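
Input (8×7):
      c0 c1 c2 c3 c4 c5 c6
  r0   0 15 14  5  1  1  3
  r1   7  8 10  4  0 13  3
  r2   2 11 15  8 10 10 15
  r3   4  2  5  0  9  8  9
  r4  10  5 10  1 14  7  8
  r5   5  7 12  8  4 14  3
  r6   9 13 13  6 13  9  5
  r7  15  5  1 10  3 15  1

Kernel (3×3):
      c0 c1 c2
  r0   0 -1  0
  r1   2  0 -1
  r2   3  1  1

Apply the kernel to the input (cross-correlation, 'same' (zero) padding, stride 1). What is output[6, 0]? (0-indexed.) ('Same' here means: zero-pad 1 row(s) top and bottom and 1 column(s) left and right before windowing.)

2

The receptive field on the zero-padded input at this output position is [0 5 7 / 0 9 13 / 0 15 5]. Elementwise product with the kernel and sum: 5·-1 + 0·2 + 13·-1 + 0·3 + 15·1 + 5·1.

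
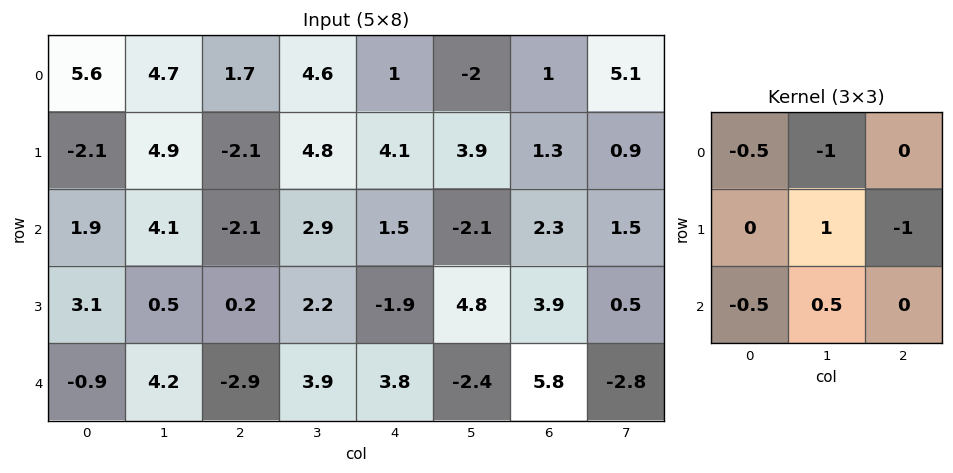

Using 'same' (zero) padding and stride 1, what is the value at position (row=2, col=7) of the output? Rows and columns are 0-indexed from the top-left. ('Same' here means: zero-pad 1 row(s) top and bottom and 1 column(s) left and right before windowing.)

-1.75

The receptive field on the zero-padded input at this output position is [1.3 0.9 0 / 2.3 1.5 0 / 3.9 0.5 0]. Elementwise product with the kernel and sum: 1.3·-0.5 + 0.9·-1 + 1.5·1 + 0·-1 + 3.9·-0.5 + 0.5·0.5.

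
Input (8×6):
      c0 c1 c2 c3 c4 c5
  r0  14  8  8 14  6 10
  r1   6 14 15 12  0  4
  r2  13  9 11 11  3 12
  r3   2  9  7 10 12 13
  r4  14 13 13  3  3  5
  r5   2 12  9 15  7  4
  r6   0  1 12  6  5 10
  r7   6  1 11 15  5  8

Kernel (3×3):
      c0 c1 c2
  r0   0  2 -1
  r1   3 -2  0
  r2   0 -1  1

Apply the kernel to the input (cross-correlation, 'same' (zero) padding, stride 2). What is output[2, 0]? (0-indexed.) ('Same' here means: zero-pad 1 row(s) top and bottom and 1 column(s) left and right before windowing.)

The receptive field on the zero-padded input at this output position is [0 2 9 / 0 14 13 / 0 2 12]. Elementwise product with the kernel and sum: 2·2 + 9·-1 + 0·3 + 14·-2 + 2·-1 + 12·1.

-23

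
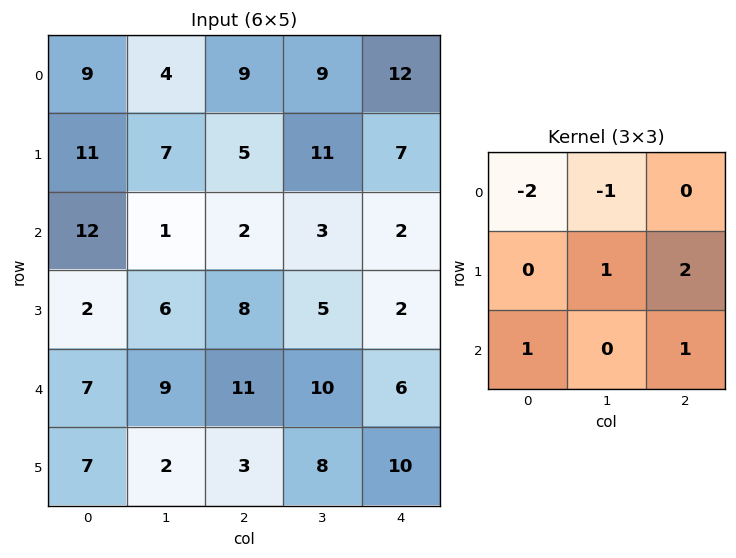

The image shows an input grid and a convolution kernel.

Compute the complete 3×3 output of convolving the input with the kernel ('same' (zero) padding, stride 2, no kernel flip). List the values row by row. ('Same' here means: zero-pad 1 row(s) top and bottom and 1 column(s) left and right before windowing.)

24 45 23
9 0 -22
25 21 2

Output[0,0]: The receptive field on the zero-padded input at this output position is [0 0 0 / 0 9 4 / 0 11 7]. Elementwise product with the kernel and sum: 0·-2 + 0·-1 + 9·1 + 4·2 + 0·1 + 7·1.
Output[0,1]: The receptive field on the zero-padded input at this output position is [0 0 0 / 4 9 9 / 7 5 11]. Elementwise product with the kernel and sum: 0·-2 + 0·-1 + 9·1 + 9·2 + 7·1 + 11·1.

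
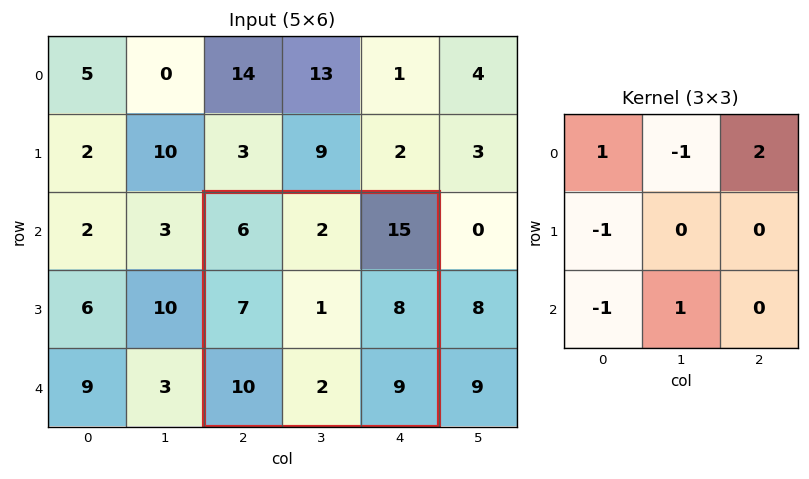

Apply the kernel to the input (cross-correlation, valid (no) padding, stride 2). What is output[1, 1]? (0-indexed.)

19

The receptive field on the input at this output position is [6 2 15 / 7 1 8 / 10 2 9]. Elementwise product with the kernel and sum: 6·1 + 2·-1 + 15·2 + 7·-1 + 10·-1 + 2·1.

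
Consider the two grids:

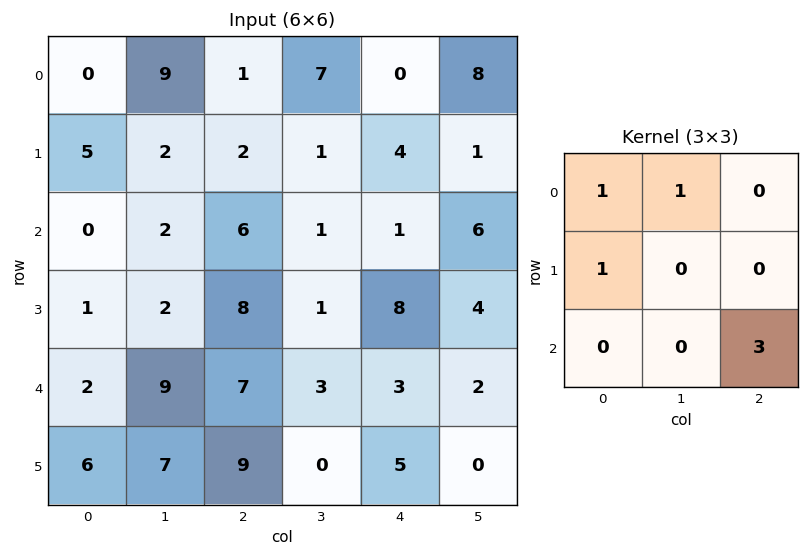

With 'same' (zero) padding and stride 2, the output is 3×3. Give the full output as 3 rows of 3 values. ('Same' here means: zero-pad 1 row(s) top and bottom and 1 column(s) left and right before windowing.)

Output[0,0]: The receptive field on the zero-padded input at this output position is [0 0 0 / 0 0 9 / 0 5 2]. Elementwise product with the kernel and sum: 0·1 + 0·1 + 0·1 + 2·3.
Output[0,1]: The receptive field on the zero-padded input at this output position is [0 0 0 / 9 1 7 / 2 2 1]. Elementwise product with the kernel and sum: 0·1 + 0·1 + 9·1 + 1·3.

6 12 10
11 9 18
22 19 12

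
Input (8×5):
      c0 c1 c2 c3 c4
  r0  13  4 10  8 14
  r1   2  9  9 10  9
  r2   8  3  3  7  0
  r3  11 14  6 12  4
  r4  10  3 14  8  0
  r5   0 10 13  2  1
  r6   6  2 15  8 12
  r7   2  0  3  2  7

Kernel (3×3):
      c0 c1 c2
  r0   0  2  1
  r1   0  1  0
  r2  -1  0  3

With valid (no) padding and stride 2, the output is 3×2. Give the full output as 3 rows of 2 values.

Output[0,0]: The receptive field on the input at this output position is [13 4 10 / 2 9 9 / 8 3 3]. Elementwise product with the kernel and sum: 4·2 + 10·1 + 9·1 + 8·-1 + 3·3.
Output[0,1]: The receptive field on the input at this output position is [10 8 14 / 9 10 9 / 3 7 0]. Elementwise product with the kernel and sum: 8·2 + 14·1 + 10·1 + 3·-1 + 0·3.

28 37
55 12
69 39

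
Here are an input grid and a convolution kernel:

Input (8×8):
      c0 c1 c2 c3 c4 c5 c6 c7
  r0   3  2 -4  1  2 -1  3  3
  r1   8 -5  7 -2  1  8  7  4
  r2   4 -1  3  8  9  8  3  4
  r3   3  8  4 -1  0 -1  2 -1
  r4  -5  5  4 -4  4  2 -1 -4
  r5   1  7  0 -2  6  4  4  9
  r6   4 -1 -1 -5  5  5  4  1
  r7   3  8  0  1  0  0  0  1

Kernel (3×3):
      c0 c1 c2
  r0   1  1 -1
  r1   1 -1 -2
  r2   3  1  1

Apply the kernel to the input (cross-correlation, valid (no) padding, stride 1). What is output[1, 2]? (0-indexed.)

-8

The receptive field on the input at this output position is [7 -2 1 / 3 8 9 / 4 -1 0]. Elementwise product with the kernel and sum: 7·1 + -2·1 + 1·-1 + 3·1 + 8·-1 + 9·-2 + 4·3 + -1·1 + 0·1.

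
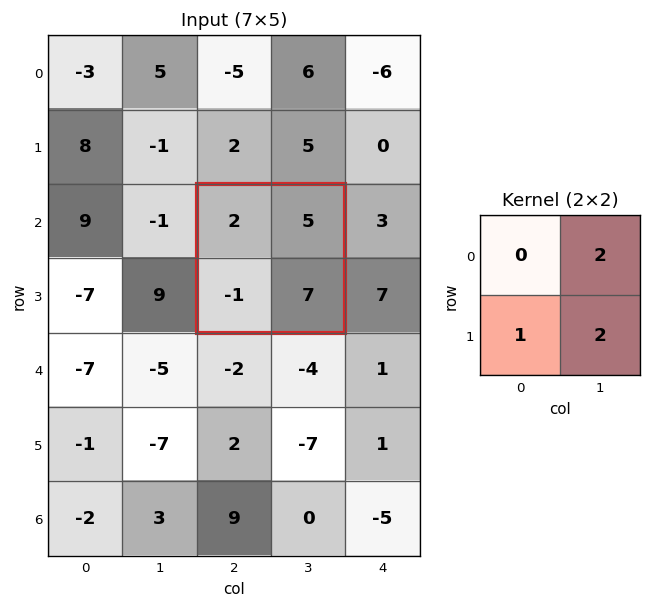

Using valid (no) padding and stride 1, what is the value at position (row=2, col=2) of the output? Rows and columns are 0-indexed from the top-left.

The receptive field on the input at this output position is [2 5 / -1 7]. Elementwise product with the kernel and sum: 5·2 + -1·1 + 7·2.

23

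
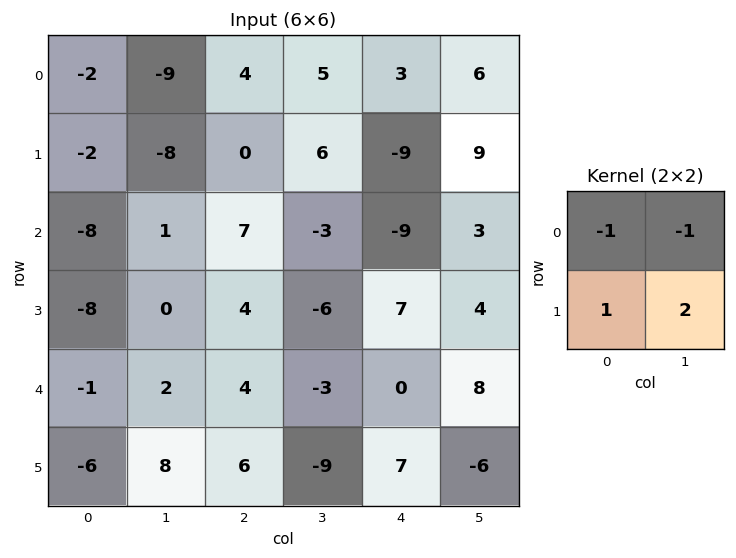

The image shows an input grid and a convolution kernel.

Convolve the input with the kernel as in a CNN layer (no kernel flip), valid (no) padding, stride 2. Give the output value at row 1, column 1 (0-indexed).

The receptive field on the input at this output position is [7 -3 / 4 -6]. Elementwise product with the kernel and sum: 7·-1 + -3·-1 + 4·1 + -6·2.

-12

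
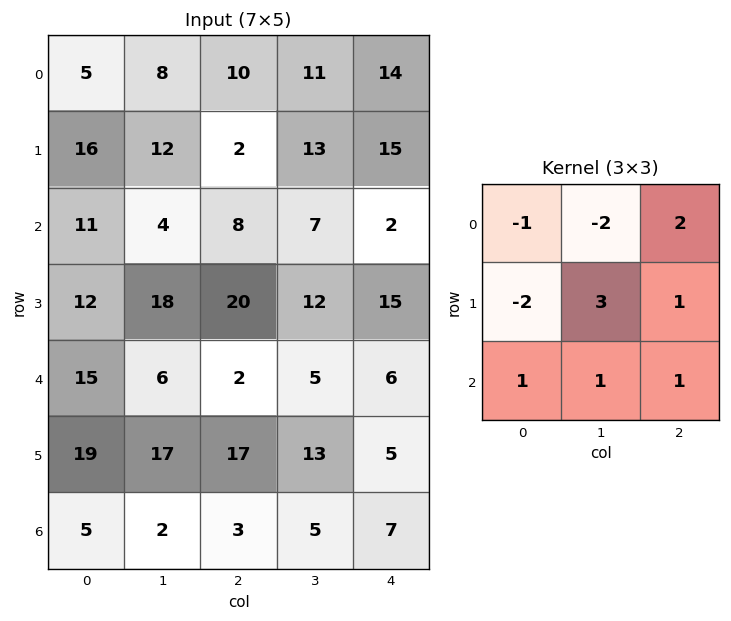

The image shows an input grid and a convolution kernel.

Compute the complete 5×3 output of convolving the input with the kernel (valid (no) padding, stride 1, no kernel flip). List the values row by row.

28 8 63
12 83 56
70 43 6
35 12 38
17 40 25

Output[0,0]: The receptive field on the input at this output position is [5 8 10 / 16 12 2 / 11 4 8]. Elementwise product with the kernel and sum: 5·-1 + 8·-2 + 10·2 + 16·-2 + 12·3 + 2·1 + 11·1 + 4·1 + 8·1.
Output[0,1]: The receptive field on the input at this output position is [8 10 11 / 12 2 13 / 4 8 7]. Elementwise product with the kernel and sum: 8·-1 + 10·-2 + 11·2 + 12·-2 + 2·3 + 13·1 + 4·1 + 8·1 + 7·1.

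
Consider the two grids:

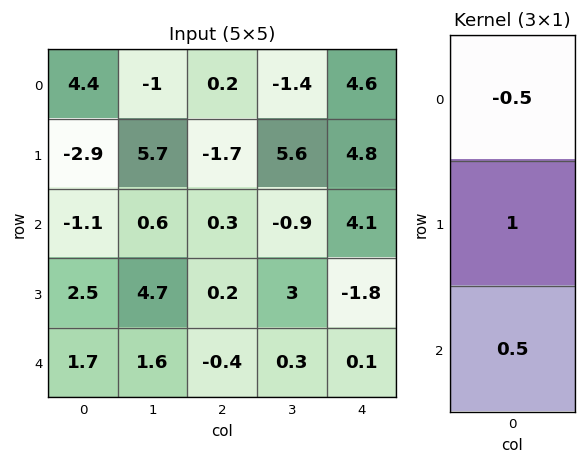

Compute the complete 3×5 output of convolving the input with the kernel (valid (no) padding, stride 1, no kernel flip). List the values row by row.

-5.65 6.5 -1.65 5.85 4.55
1.6 0.1 1.25 -2.2 0.8
3.9 5.2 -0.15 3.6 -3.8

Output[0,0]: The receptive field on the input at this output position is [4.4 / -2.9 / -1.1]. Elementwise product with the kernel and sum: 4.4·-0.5 + -2.9·1 + -1.1·0.5.
Output[0,1]: The receptive field on the input at this output position is [-1 / 5.7 / 0.6]. Elementwise product with the kernel and sum: -1·-0.5 + 5.7·1 + 0.6·0.5.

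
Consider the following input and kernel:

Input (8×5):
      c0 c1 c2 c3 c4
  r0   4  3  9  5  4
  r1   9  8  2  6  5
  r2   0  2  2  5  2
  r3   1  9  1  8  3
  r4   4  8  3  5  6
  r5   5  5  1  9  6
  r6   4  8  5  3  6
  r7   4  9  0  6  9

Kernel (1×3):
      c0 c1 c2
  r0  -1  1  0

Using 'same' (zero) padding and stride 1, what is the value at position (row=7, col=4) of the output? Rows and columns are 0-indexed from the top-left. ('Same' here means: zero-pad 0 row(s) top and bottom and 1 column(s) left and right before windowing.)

The receptive field on the zero-padded input at this output position is [6 9 0]. Elementwise product with the kernel and sum: 6·-1 + 9·1.

3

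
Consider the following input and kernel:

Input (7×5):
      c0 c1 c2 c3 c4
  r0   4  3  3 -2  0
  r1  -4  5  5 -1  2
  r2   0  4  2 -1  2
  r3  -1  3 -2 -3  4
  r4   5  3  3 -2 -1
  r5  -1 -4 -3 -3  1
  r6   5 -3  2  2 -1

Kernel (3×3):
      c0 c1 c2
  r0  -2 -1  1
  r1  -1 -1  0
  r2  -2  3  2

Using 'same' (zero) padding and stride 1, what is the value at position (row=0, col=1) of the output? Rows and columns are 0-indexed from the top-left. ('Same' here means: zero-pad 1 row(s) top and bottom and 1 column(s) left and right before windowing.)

26

The receptive field on the zero-padded input at this output position is [0 0 0 / 4 3 3 / -4 5 5]. Elementwise product with the kernel and sum: 0·-2 + 0·-1 + 0·1 + 4·-1 + 3·-1 + -4·-2 + 5·3 + 5·2.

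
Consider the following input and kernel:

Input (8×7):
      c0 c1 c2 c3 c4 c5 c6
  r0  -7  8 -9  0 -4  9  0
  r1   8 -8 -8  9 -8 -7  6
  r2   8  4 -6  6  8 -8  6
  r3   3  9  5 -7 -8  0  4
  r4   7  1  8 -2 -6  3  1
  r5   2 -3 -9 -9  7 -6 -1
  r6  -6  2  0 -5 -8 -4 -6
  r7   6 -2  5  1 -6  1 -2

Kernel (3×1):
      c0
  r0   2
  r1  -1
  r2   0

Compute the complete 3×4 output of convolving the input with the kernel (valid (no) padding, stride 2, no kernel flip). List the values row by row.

-22 -10 0 -6
13 -17 24 8
12 25 -19 3

Output[0,0]: The receptive field on the input at this output position is [-7 / 8 / 8]. Elementwise product with the kernel and sum: -7·2 + 8·-1.
Output[0,1]: The receptive field on the input at this output position is [-9 / -8 / -6]. Elementwise product with the kernel and sum: -9·2 + -8·-1.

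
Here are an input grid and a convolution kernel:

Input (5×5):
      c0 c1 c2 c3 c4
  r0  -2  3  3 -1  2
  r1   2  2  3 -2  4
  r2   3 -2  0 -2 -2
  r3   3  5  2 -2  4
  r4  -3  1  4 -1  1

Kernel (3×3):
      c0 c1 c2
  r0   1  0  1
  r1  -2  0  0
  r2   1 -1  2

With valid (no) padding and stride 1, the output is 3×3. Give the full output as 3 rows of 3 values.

2 -8 -3
1 3 19
1 -19 1

Output[0,0]: The receptive field on the input at this output position is [-2 3 3 / 2 2 3 / 3 -2 0]. Elementwise product with the kernel and sum: -2·1 + 3·1 + 2·-2 + 3·1 + -2·-1 + 0·2.
Output[0,1]: The receptive field on the input at this output position is [3 3 -1 / 2 3 -2 / -2 0 -2]. Elementwise product with the kernel and sum: 3·1 + -1·1 + 2·-2 + -2·1 + 0·-1 + -2·2.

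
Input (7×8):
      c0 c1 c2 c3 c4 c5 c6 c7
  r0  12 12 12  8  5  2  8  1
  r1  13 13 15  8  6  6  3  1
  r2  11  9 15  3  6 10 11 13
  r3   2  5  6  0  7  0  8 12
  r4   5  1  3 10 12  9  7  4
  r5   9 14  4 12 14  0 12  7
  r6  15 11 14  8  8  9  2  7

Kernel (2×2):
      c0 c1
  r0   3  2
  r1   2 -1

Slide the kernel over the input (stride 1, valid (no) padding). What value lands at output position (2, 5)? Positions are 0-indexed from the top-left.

44

The receptive field on the input at this output position is [10 11 / 0 8]. Elementwise product with the kernel and sum: 10·3 + 11·2 + 0·2 + 8·-1.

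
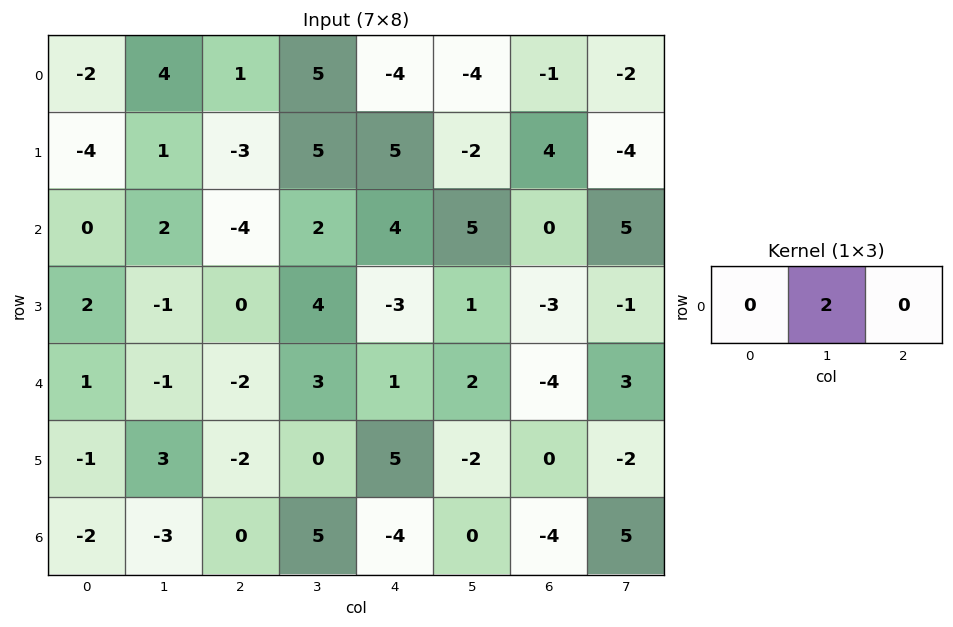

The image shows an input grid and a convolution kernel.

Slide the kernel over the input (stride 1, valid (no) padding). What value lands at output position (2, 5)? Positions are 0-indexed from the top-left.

0

The receptive field on the input at this output position is [5 0 5]. Elementwise product with the kernel and sum: 0·2.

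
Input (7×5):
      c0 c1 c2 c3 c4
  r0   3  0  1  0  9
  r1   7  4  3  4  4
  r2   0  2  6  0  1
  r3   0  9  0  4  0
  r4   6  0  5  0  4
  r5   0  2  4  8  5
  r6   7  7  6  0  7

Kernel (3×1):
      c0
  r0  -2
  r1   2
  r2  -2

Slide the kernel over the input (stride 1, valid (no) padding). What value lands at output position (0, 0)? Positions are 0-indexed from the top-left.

8

The receptive field on the input at this output position is [3 / 7 / 0]. Elementwise product with the kernel and sum: 3·-2 + 7·2 + 0·-2.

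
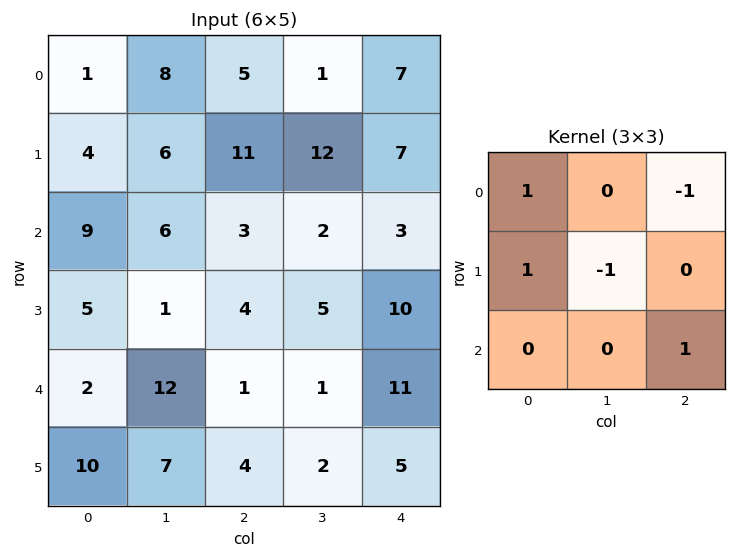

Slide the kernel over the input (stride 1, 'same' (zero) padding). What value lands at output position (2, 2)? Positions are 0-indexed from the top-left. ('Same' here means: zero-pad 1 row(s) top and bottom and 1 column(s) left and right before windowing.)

The receptive field on the zero-padded input at this output position is [6 11 12 / 6 3 2 / 1 4 5]. Elementwise product with the kernel and sum: 6·1 + 12·-1 + 6·1 + 3·-1 + 5·1.

2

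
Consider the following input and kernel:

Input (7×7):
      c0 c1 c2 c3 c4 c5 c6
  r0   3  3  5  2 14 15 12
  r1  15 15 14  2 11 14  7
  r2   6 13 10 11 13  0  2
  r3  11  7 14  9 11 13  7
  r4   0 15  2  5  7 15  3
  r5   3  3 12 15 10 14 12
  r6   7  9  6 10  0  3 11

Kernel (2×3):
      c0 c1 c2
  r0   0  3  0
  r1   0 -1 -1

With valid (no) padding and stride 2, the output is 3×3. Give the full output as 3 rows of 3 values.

Output[0,0]: The receptive field on the input at this output position is [3 3 5 / 15 15 14]. Elementwise product with the kernel and sum: 3·3 + 15·-1 + 14·-1.
Output[0,1]: The receptive field on the input at this output position is [5 2 14 / 14 2 11]. Elementwise product with the kernel and sum: 2·3 + 2·-1 + 11·-1.

-20 -7 24
18 13 -20
30 -10 19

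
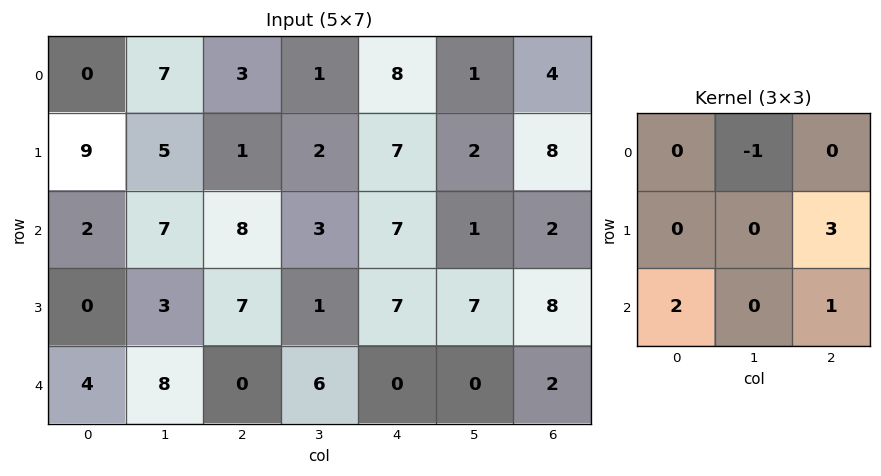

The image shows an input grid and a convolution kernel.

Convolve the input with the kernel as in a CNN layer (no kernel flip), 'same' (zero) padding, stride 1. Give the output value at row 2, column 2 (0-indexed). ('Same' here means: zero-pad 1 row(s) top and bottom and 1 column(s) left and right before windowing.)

The receptive field on the zero-padded input at this output position is [5 1 2 / 7 8 3 / 3 7 1]. Elementwise product with the kernel and sum: 1·-1 + 3·3 + 3·2 + 1·1.

15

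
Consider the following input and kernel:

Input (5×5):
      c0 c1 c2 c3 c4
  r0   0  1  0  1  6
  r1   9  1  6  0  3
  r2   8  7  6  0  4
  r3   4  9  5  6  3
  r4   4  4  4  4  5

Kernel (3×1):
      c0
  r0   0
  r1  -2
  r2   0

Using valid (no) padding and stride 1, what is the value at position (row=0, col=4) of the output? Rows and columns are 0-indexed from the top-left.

The receptive field on the input at this output position is [6 / 3 / 4]. Elementwise product with the kernel and sum: 3·-2.

-6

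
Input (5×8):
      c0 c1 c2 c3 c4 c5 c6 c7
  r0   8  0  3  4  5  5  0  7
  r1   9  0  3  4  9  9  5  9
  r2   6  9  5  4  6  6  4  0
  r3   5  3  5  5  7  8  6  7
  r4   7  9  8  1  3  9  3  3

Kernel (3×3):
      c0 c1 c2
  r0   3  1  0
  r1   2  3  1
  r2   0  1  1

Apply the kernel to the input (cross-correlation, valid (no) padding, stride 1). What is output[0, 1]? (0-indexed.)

The receptive field on the input at this output position is [0 3 4 / 0 3 4 / 9 5 4]. Elementwise product with the kernel and sum: 0·3 + 3·1 + 0·2 + 3·3 + 4·1 + 5·1 + 4·1.

25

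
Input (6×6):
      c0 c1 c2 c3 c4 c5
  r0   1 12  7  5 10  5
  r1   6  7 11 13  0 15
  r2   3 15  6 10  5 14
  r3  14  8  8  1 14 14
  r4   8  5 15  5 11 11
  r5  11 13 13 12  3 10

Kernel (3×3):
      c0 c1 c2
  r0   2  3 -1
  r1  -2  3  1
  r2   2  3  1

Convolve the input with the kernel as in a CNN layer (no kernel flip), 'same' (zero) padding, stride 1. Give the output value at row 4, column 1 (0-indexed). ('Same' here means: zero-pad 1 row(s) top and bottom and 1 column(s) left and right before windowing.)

The receptive field on the zero-padded input at this output position is [14 8 8 / 8 5 15 / 11 13 13]. Elementwise product with the kernel and sum: 14·2 + 8·3 + 8·-1 + 8·-2 + 5·3 + 15·1 + 11·2 + 13·3 + 13·1.

132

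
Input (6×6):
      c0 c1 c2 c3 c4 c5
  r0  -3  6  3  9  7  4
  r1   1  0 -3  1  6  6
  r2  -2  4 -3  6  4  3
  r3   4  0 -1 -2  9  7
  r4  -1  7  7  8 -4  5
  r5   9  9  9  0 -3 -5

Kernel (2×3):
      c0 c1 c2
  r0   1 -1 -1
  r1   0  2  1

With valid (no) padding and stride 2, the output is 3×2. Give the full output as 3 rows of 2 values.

-15 -5
-4 -8
12 0

Output[0,0]: The receptive field on the input at this output position is [-3 6 3 / 1 0 -3]. Elementwise product with the kernel and sum: -3·1 + 6·-1 + 3·-1 + 0·2 + -3·1.
Output[0,1]: The receptive field on the input at this output position is [3 9 7 / -3 1 6]. Elementwise product with the kernel and sum: 3·1 + 9·-1 + 7·-1 + 1·2 + 6·1.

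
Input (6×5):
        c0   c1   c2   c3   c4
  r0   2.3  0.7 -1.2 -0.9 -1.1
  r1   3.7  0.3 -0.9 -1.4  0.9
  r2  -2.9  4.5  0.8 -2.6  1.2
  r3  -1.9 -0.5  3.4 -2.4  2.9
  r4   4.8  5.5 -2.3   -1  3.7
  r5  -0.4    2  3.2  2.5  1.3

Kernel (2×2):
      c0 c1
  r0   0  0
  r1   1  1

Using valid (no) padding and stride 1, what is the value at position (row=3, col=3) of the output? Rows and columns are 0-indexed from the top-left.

2.7

The receptive field on the input at this output position is [-2.4 2.9 / -1 3.7]. Elementwise product with the kernel and sum: -1·1 + 3.7·1.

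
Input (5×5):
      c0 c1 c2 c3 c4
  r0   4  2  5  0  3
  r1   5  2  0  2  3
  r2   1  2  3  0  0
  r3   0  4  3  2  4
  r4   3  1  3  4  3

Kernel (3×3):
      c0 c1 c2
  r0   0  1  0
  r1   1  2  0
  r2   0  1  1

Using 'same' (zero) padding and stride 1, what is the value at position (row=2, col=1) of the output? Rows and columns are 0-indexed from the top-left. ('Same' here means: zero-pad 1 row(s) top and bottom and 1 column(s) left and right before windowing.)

The receptive field on the zero-padded input at this output position is [5 2 0 / 1 2 3 / 0 4 3]. Elementwise product with the kernel and sum: 2·1 + 1·1 + 2·2 + 4·1 + 3·1.

14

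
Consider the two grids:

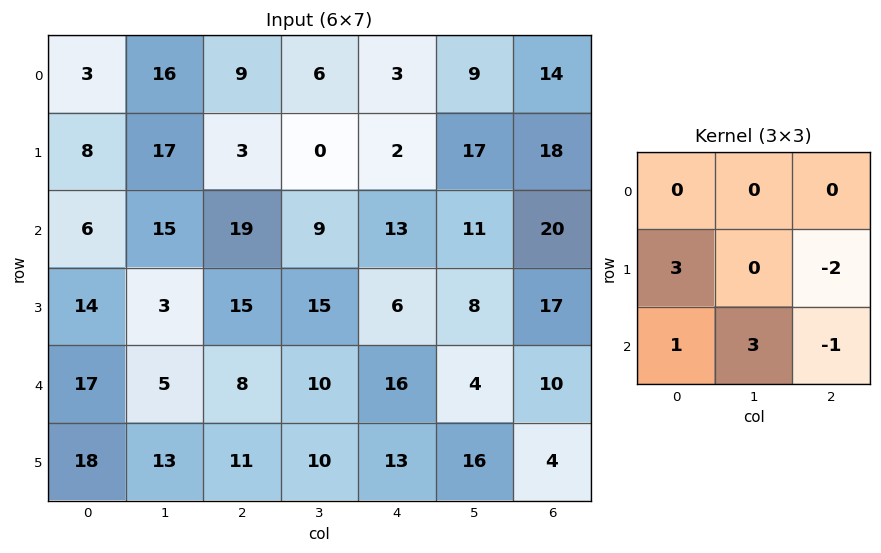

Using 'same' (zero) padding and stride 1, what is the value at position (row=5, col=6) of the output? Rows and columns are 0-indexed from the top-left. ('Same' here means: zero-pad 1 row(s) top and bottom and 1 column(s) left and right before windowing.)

48

The receptive field on the zero-padded input at this output position is [4 10 0 / 16 4 0 / 0 0 0]. Elementwise product with the kernel and sum: 16·3 + 0·-2 + 0·1 + 0·3 + 0·-1.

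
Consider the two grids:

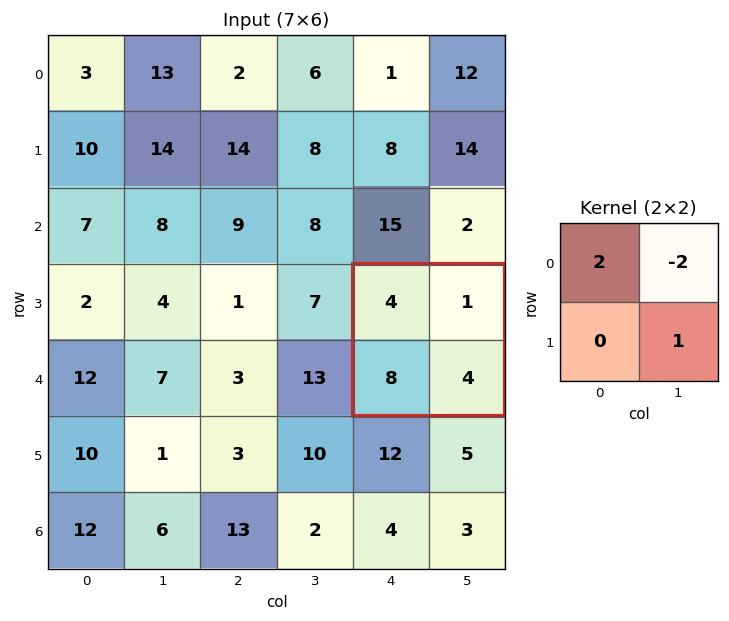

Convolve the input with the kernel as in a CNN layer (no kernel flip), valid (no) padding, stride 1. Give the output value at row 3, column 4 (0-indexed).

10

The receptive field on the input at this output position is [4 1 / 8 4]. Elementwise product with the kernel and sum: 4·2 + 1·-2 + 4·1.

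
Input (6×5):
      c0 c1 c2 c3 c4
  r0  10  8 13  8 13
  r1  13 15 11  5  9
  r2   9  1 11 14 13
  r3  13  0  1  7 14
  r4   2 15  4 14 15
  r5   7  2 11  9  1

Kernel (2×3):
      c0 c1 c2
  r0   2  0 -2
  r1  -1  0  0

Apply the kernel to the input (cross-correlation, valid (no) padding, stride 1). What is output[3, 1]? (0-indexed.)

The receptive field on the input at this output position is [0 1 7 / 15 4 14]. Elementwise product with the kernel and sum: 0·2 + 7·-2 + 15·-1.

-29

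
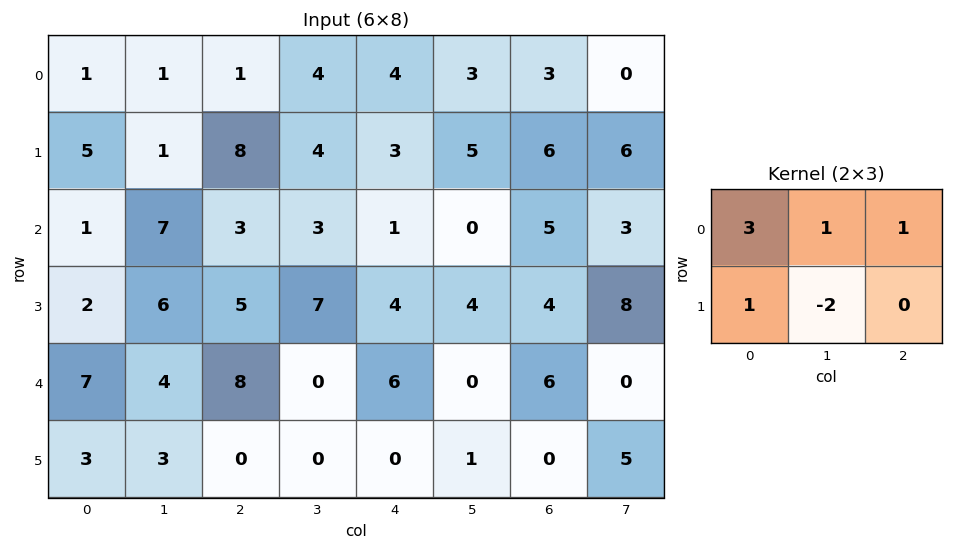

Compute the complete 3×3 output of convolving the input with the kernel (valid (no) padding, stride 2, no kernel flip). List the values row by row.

Output[0,0]: The receptive field on the input at this output position is [1 1 1 / 5 1 8]. Elementwise product with the kernel and sum: 1·3 + 1·1 + 1·1 + 5·1 + 1·-2.
Output[0,1]: The receptive field on the input at this output position is [1 4 4 / 8 4 3]. Elementwise product with the kernel and sum: 1·3 + 4·1 + 4·1 + 8·1 + 4·-2.

8 11 11
3 4 4
30 30 22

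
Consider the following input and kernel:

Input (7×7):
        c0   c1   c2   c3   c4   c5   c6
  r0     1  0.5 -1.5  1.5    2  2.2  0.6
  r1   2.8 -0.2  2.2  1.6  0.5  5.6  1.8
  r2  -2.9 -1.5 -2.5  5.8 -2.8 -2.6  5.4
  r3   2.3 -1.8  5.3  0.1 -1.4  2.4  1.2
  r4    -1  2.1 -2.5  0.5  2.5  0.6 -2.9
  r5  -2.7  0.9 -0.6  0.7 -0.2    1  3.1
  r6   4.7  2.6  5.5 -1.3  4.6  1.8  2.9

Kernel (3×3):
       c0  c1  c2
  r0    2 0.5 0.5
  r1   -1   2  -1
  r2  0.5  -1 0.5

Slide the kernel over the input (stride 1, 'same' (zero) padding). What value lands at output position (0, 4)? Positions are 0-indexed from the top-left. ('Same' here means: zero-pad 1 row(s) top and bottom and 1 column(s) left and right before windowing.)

3.4

The receptive field on the zero-padded input at this output position is [0 0 0 / 1.5 2 2.2 / 1.6 0.5 5.6]. Elementwise product with the kernel and sum: 0·2 + 0·0.5 + 0·0.5 + 1.5·-1 + 2·2 + 2.2·-1 + 1.6·0.5 + 0.5·-1 + 5.6·0.5.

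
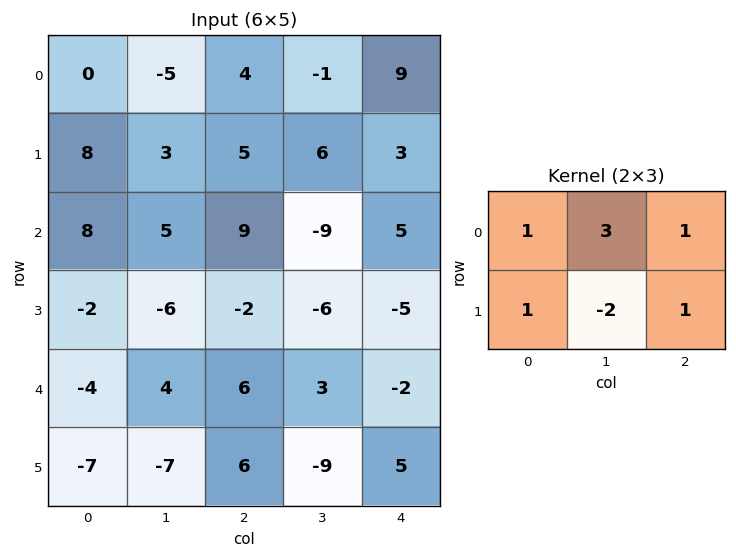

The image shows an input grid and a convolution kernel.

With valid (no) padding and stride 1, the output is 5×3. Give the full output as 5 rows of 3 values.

Output[0,0]: The receptive field on the input at this output position is [0 -5 4 / 8 3 5]. Elementwise product with the kernel and sum: 0·1 + -5·3 + 4·1 + 8·1 + 3·-2 + 5·1.
Output[0,1]: The receptive field on the input at this output position is [-5 4 -1 / 3 5 6]. Elementwise product with the kernel and sum: -5·1 + 4·3 + -1·1 + 3·1 + 5·-2 + 6·1.

-4 5 6
29 2 58
40 15 -8
-28 -23 -27
27 -3 42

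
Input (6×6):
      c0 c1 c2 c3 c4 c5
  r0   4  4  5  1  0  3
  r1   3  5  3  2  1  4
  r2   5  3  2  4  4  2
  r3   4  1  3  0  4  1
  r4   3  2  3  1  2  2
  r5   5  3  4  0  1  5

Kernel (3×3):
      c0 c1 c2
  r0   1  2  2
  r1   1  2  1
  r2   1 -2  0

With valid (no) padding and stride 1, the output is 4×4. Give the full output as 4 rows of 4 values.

37 28 9 11
34 21 26 18
23 18 26 22
21 11 22 15

Output[0,0]: The receptive field on the input at this output position is [4 4 5 / 3 5 3 / 5 3 2]. Elementwise product with the kernel and sum: 4·1 + 4·2 + 5·2 + 3·1 + 5·2 + 3·1 + 5·1 + 3·-2.
Output[0,1]: The receptive field on the input at this output position is [4 5 1 / 5 3 2 / 3 2 4]. Elementwise product with the kernel and sum: 4·1 + 5·2 + 1·2 + 5·1 + 3·2 + 2·1 + 3·1 + 2·-2.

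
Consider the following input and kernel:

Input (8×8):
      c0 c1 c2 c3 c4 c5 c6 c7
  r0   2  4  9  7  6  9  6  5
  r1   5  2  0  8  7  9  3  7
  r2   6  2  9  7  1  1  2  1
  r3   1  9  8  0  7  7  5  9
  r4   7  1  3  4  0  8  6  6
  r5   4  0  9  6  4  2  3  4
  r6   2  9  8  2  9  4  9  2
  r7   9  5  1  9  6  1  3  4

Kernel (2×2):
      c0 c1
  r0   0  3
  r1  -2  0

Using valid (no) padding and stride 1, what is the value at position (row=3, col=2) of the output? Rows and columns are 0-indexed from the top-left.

The receptive field on the input at this output position is [8 0 / 3 4]. Elementwise product with the kernel and sum: 0·3 + 3·-2.

-6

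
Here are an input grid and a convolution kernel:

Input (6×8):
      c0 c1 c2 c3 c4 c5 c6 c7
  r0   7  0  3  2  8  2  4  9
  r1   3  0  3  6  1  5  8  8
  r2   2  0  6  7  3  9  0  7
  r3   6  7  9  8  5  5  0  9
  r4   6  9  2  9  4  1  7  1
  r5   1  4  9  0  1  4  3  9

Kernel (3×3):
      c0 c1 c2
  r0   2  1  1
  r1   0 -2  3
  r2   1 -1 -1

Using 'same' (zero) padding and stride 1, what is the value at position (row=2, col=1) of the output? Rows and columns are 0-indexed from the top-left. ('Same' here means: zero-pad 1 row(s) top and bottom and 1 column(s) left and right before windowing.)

17

The receptive field on the zero-padded input at this output position is [3 0 3 / 2 0 6 / 6 7 9]. Elementwise product with the kernel and sum: 3·2 + 0·1 + 3·1 + 0·-2 + 6·3 + 6·1 + 7·-1 + 9·-1.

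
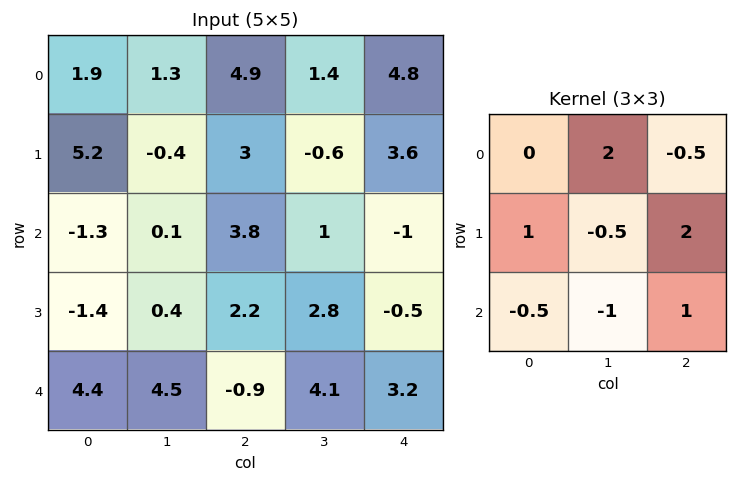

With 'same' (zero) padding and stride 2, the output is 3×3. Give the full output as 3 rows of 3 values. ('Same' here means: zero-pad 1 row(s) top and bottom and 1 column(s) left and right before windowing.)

-3.95 -1.75 -4.3
13.25 6.9 7.8
3.8 16.15 1.5

Output[0,0]: The receptive field on the zero-padded input at this output position is [0 0 0 / 0 1.9 1.3 / 0 5.2 -0.4]. Elementwise product with the kernel and sum: 0·2 + 0·-0.5 + 0·1 + 1.9·-0.5 + 1.3·2 + 0·-0.5 + 5.2·-1 + -0.4·1.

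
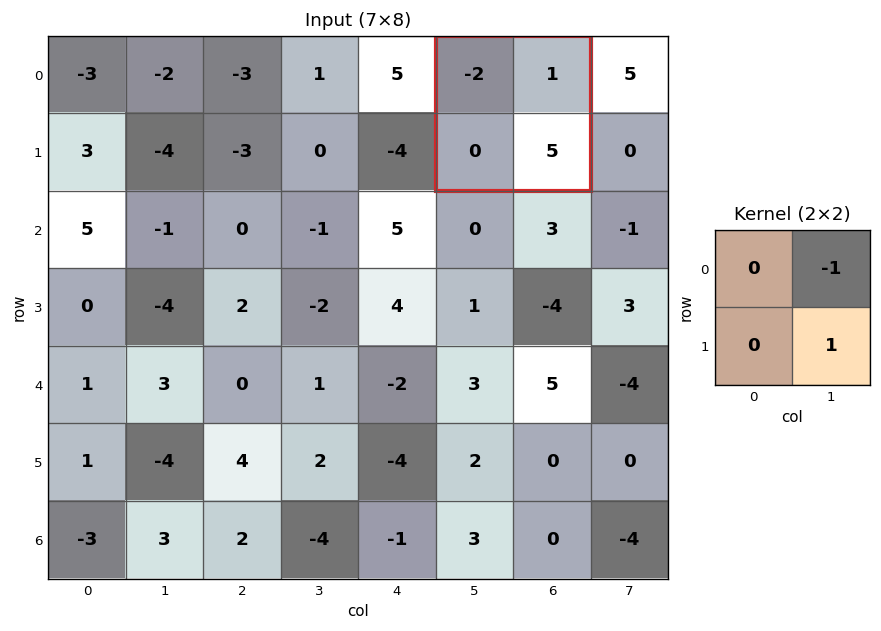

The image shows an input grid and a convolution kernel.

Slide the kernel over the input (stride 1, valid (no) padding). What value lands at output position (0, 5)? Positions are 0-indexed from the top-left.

The receptive field on the input at this output position is [-2 1 / 0 5]. Elementwise product with the kernel and sum: 1·-1 + 5·1.

4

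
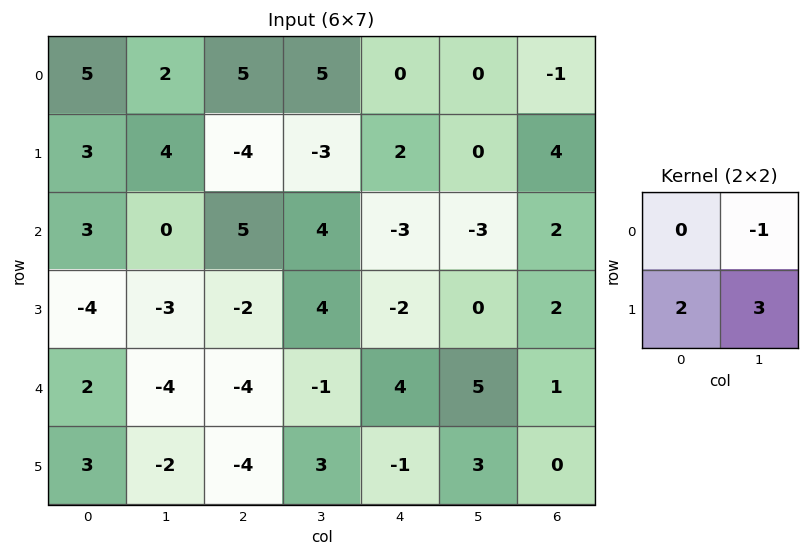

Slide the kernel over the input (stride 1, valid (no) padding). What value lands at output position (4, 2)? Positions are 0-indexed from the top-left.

The receptive field on the input at this output position is [-4 -1 / -4 3]. Elementwise product with the kernel and sum: -1·-1 + -4·2 + 3·3.

2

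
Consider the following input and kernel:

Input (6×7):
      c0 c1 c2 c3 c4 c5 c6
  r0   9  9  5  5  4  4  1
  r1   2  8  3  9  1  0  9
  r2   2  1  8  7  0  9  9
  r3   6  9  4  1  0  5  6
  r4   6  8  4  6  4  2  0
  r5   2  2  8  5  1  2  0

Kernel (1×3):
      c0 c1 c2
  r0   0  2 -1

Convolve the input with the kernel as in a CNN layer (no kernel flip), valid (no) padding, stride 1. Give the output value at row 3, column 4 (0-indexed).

4

The receptive field on the input at this output position is [0 5 6]. Elementwise product with the kernel and sum: 5·2 + 6·-1.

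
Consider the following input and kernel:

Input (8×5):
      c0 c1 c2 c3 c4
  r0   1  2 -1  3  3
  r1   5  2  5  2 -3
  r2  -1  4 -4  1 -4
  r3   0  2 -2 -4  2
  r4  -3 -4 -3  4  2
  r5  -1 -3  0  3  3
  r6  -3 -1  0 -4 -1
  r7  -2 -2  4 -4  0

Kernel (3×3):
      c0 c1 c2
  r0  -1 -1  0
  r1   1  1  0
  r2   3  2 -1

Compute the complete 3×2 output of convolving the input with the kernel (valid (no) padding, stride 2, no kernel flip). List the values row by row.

Output[0,0]: The receptive field on the input at this output position is [1 2 -1 / 5 2 5 / -1 4 -4]. Elementwise product with the kernel and sum: 1·-1 + 2·-1 + 5·1 + 2·1 + -1·3 + 4·2 + -4·-1.

13 -1
-15 -6
-8 -5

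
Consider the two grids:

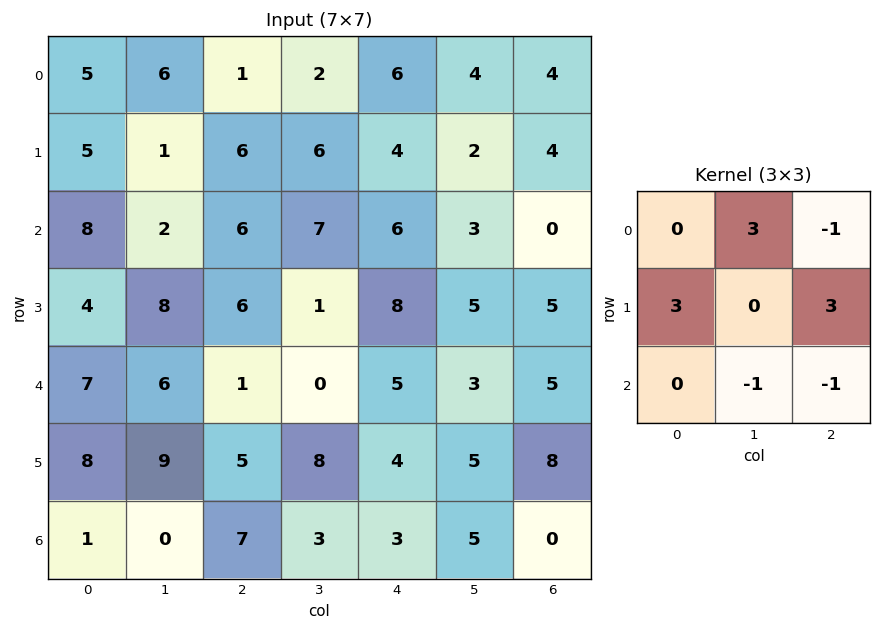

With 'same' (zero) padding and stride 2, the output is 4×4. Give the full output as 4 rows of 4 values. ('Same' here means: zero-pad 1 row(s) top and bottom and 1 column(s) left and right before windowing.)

12 12 12 8
8 32 27 16
5 22 19 16
15 16 31 39

Output[0,0]: The receptive field on the zero-padded input at this output position is [0 0 0 / 0 5 6 / 0 5 1]. Elementwise product with the kernel and sum: 0·3 + 0·-1 + 0·3 + 6·3 + 5·-1 + 1·-1.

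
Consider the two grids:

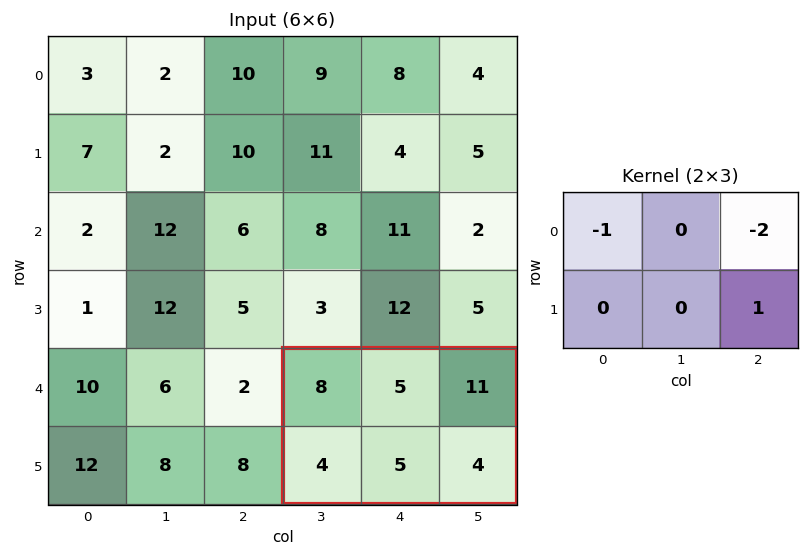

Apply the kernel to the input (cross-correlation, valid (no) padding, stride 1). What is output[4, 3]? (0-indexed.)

The receptive field on the input at this output position is [8 5 11 / 4 5 4]. Elementwise product with the kernel and sum: 8·-1 + 11·-2 + 4·1.

-26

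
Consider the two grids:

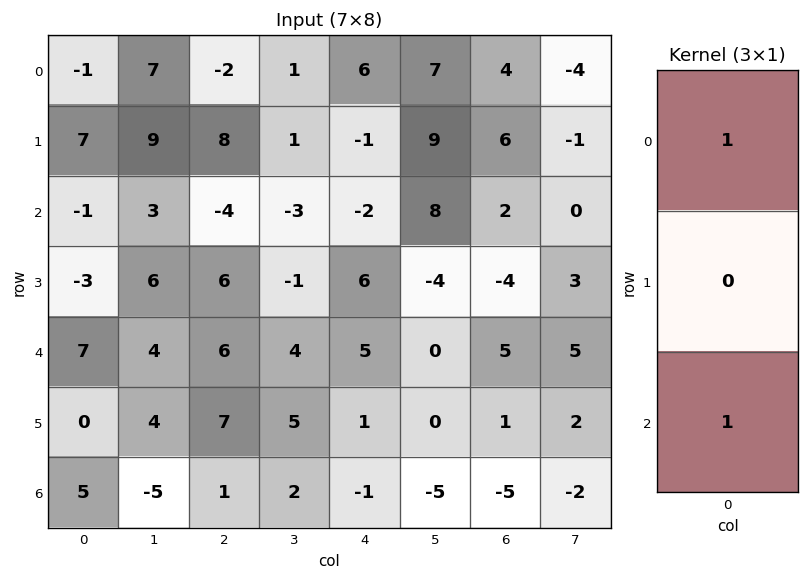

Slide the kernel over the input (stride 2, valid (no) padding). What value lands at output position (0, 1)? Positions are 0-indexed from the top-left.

The receptive field on the input at this output position is [-2 / 8 / -4]. Elementwise product with the kernel and sum: -2·1 + -4·1.

-6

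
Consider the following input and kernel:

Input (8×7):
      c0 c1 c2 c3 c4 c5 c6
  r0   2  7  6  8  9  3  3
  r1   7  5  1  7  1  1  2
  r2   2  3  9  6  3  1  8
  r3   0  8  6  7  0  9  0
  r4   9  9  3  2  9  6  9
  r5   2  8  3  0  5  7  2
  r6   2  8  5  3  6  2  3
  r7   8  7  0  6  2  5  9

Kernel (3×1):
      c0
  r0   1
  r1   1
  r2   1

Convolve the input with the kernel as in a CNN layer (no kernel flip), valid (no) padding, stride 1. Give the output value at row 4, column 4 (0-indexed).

The receptive field on the input at this output position is [9 / 5 / 6]. Elementwise product with the kernel and sum: 9·1 + 5·1 + 6·1.

20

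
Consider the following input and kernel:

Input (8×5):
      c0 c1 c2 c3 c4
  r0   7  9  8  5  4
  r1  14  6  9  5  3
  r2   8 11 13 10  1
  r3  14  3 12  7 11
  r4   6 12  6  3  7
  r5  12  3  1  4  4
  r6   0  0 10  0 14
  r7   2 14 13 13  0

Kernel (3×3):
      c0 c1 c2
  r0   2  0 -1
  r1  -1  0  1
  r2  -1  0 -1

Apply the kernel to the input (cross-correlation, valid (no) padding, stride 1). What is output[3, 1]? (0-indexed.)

-17

The receptive field on the input at this output position is [3 12 7 / 12 6 3 / 3 1 4]. Elementwise product with the kernel and sum: 3·2 + 7·-1 + 12·-1 + 3·1 + 3·-1 + 4·-1.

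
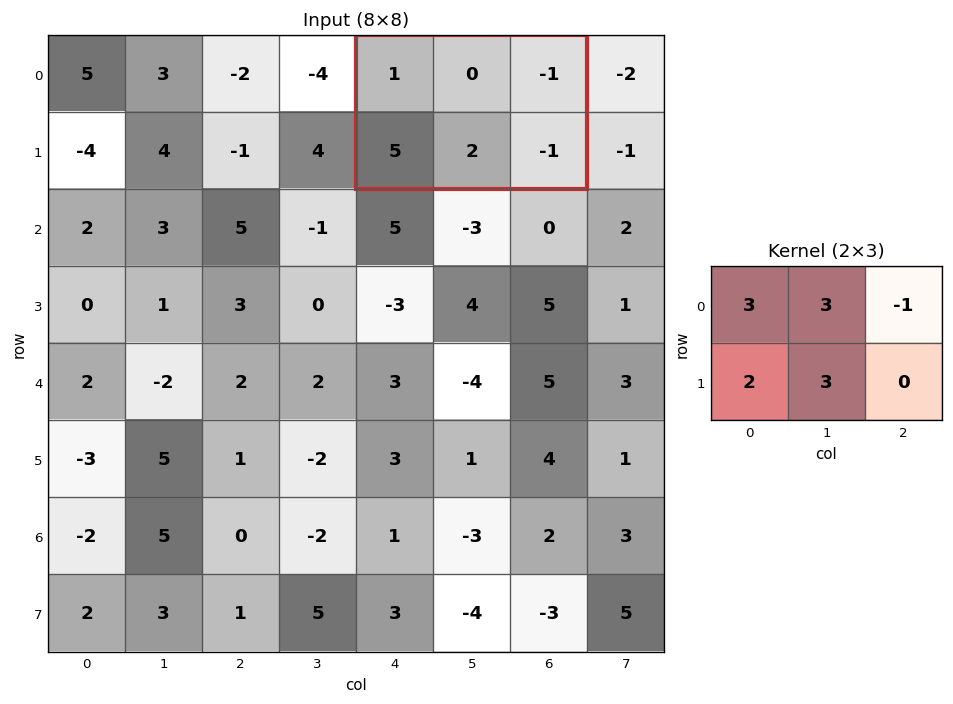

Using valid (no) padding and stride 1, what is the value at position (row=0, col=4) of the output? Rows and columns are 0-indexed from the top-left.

The receptive field on the input at this output position is [1 0 -1 / 5 2 -1]. Elementwise product with the kernel and sum: 1·3 + 0·3 + -1·-1 + 5·2 + 2·3.

20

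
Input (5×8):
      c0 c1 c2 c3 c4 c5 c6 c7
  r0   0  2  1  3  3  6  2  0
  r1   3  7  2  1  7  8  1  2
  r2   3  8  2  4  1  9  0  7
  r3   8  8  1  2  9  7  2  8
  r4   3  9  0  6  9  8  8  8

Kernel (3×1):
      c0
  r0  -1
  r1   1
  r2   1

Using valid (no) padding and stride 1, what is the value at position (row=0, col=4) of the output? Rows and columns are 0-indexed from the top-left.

The receptive field on the input at this output position is [3 / 7 / 1]. Elementwise product with the kernel and sum: 3·-1 + 7·1 + 1·1.

5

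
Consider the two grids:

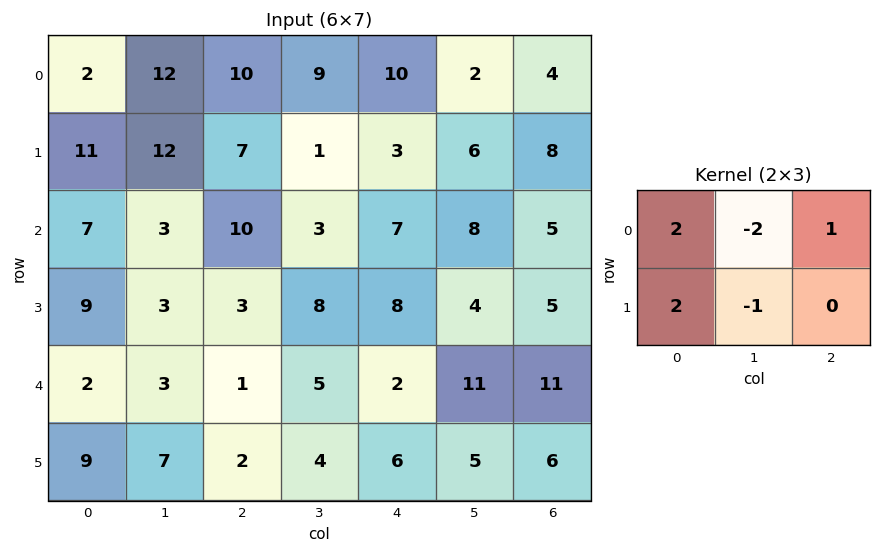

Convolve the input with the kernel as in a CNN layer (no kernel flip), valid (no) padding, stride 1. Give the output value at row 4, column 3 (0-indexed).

The receptive field on the input at this output position is [5 2 11 / 4 6 5]. Elementwise product with the kernel and sum: 5·2 + 2·-2 + 11·1 + 4·2 + 6·-1.

19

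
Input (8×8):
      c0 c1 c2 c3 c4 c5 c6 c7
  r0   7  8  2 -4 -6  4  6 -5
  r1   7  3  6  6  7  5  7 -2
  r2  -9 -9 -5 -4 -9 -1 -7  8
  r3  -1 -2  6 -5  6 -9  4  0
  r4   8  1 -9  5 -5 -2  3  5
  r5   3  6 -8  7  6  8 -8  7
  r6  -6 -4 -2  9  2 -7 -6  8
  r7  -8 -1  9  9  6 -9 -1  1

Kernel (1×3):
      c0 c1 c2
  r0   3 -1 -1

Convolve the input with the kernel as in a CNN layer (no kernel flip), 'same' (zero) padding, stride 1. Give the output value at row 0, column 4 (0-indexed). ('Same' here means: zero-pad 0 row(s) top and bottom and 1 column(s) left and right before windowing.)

The receptive field on the zero-padded input at this output position is [-4 -6 4]. Elementwise product with the kernel and sum: -4·3 + -6·-1 + 4·-1.

-10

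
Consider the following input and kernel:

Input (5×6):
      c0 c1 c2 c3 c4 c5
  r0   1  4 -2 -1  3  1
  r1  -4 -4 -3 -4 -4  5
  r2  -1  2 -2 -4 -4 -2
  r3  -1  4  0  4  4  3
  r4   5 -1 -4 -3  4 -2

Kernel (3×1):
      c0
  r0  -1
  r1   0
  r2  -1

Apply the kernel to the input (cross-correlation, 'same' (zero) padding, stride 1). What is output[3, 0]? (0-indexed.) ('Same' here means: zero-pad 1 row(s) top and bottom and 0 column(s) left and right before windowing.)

-4

The receptive field on the zero-padded input at this output position is [-1 / -1 / 5]. Elementwise product with the kernel and sum: -1·-1 + 5·-1.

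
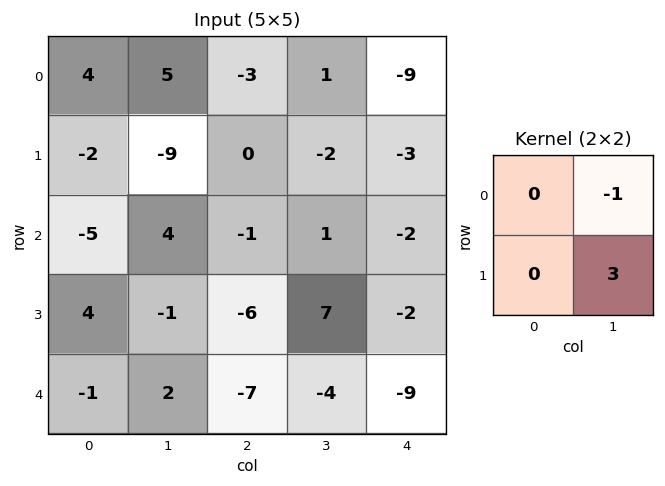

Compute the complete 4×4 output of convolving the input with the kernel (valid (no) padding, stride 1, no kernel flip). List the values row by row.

-32 3 -7 0
21 -3 5 -3
-7 -17 20 -4
7 -15 -19 -25

Output[0,0]: The receptive field on the input at this output position is [4 5 / -2 -9]. Elementwise product with the kernel and sum: 5·-1 + -9·3.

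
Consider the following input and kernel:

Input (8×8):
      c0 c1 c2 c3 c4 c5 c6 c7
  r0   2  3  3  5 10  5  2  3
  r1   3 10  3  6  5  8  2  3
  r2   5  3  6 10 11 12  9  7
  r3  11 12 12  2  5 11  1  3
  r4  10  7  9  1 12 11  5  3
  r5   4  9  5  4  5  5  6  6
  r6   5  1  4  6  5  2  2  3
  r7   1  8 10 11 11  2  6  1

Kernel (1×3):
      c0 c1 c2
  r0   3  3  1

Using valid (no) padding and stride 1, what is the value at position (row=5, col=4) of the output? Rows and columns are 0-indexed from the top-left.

36

The receptive field on the input at this output position is [5 5 6]. Elementwise product with the kernel and sum: 5·3 + 5·3 + 6·1.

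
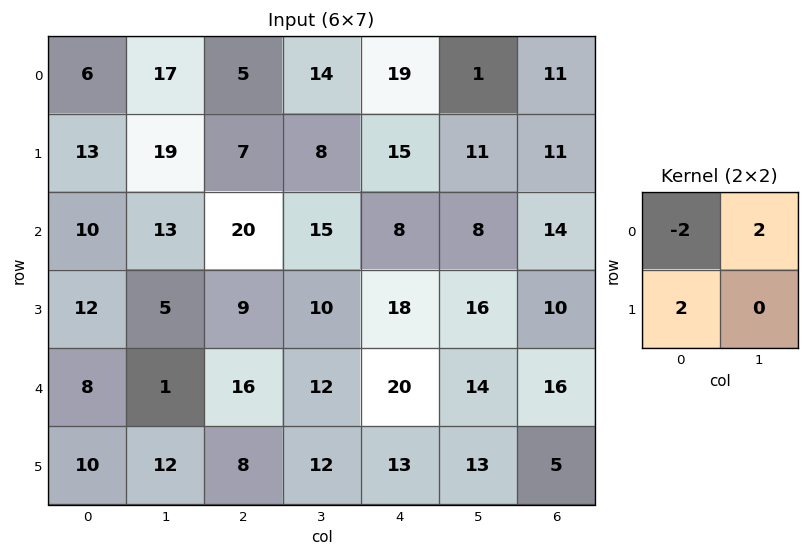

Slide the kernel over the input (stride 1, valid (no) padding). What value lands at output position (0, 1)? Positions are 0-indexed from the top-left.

14

The receptive field on the input at this output position is [17 5 / 19 7]. Elementwise product with the kernel and sum: 17·-2 + 5·2 + 19·2.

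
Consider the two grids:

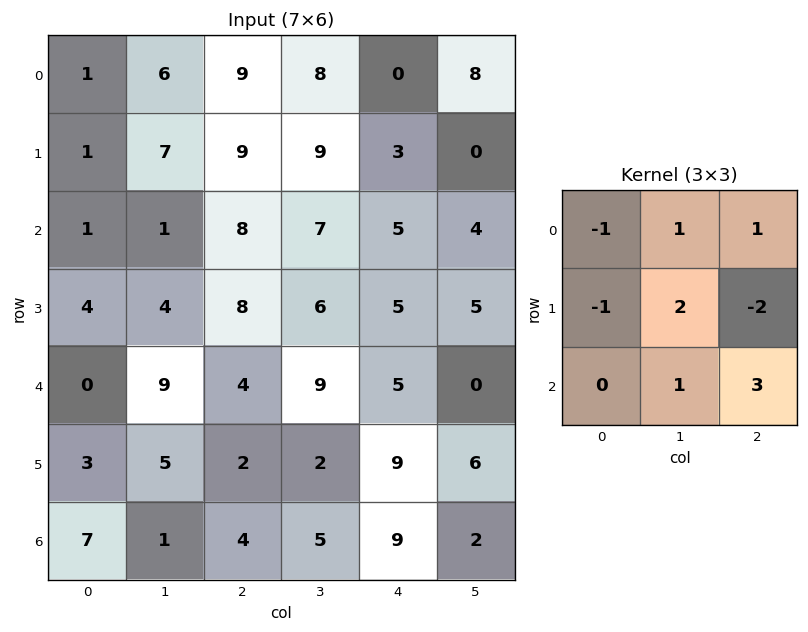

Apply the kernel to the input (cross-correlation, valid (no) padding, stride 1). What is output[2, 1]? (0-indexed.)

45

The receptive field on the input at this output position is [1 8 7 / 4 8 6 / 9 4 9]. Elementwise product with the kernel and sum: 1·-1 + 8·1 + 7·1 + 4·-1 + 8·2 + 6·-2 + 4·1 + 9·3.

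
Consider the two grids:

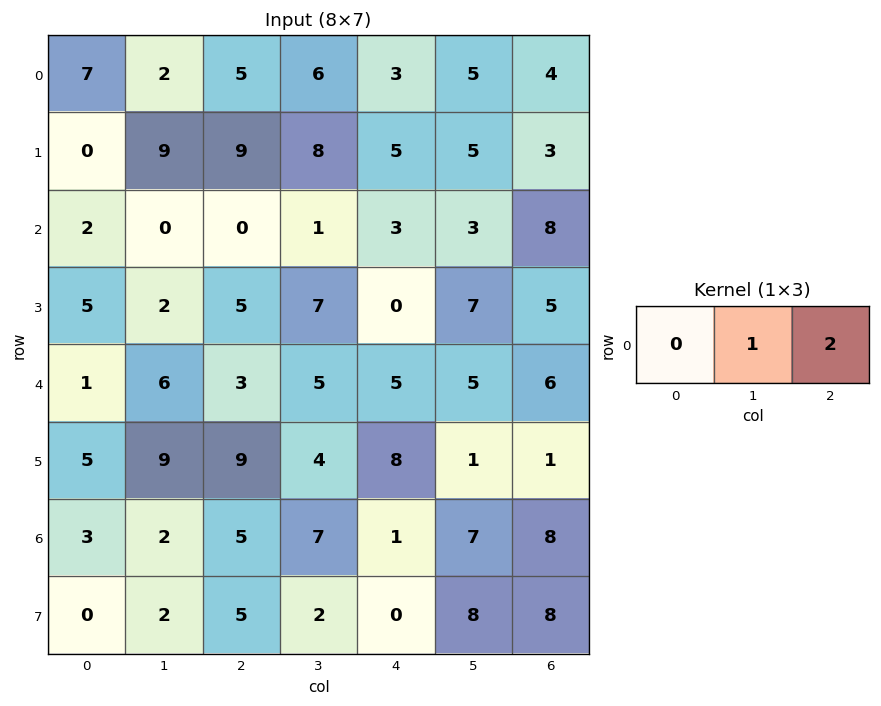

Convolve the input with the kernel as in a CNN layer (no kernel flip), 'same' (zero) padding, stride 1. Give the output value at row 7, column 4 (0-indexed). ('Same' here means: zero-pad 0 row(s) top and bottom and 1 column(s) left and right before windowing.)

16

The receptive field on the zero-padded input at this output position is [2 0 8]. Elementwise product with the kernel and sum: 0·1 + 8·2.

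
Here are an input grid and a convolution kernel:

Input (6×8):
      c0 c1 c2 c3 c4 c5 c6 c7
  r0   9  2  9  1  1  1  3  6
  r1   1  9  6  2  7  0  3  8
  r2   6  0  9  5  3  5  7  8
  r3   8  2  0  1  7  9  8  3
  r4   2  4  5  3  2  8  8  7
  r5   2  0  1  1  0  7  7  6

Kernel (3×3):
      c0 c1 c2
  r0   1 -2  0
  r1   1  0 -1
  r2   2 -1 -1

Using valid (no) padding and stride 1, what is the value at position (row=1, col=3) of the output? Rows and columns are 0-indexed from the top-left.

The receptive field on the input at this output position is [2 7 0 / 5 3 5 / 1 7 9]. Elementwise product with the kernel and sum: 2·1 + 7·-2 + 5·1 + 5·-1 + 1·2 + 7·-1 + 9·-1.

-26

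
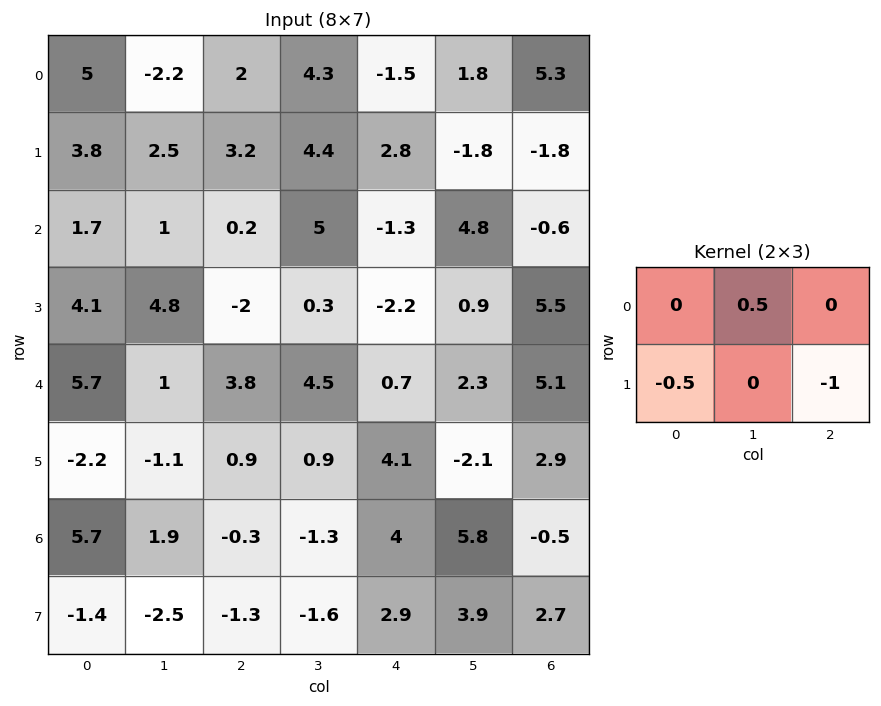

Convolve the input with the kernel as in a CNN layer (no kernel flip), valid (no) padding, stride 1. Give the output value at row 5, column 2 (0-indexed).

The receptive field on the input at this output position is [0.9 0.9 4.1 / -0.3 -1.3 4]. Elementwise product with the kernel and sum: 0.9·0.5 + -0.3·-0.5 + 4·-1.

-3.4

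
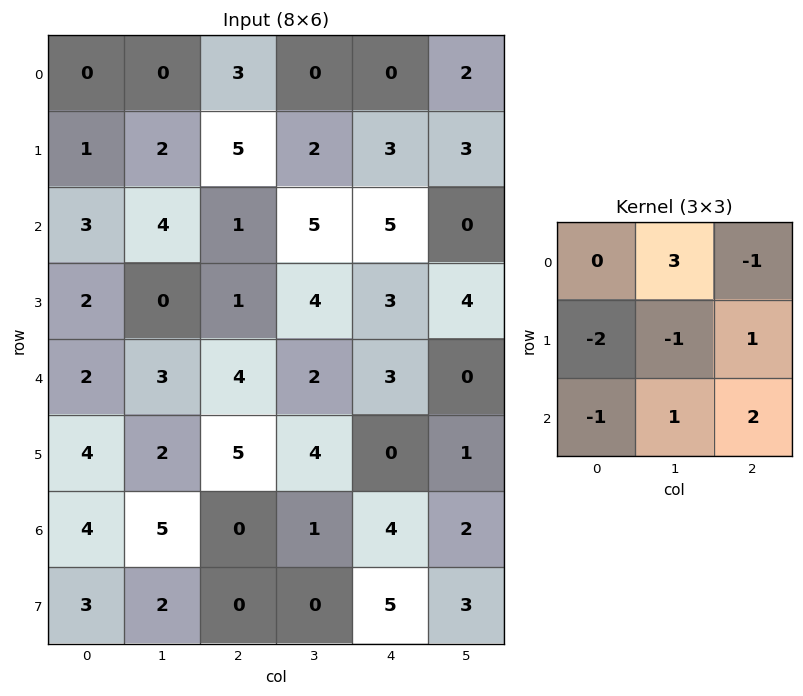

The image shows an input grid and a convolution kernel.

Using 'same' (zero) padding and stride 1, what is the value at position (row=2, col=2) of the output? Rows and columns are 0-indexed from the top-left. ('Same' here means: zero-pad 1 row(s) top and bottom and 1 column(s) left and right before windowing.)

18

The receptive field on the zero-padded input at this output position is [2 5 2 / 4 1 5 / 0 1 4]. Elementwise product with the kernel and sum: 5·3 + 2·-1 + 4·-2 + 1·-1 + 5·1 + 0·-1 + 1·1 + 4·2.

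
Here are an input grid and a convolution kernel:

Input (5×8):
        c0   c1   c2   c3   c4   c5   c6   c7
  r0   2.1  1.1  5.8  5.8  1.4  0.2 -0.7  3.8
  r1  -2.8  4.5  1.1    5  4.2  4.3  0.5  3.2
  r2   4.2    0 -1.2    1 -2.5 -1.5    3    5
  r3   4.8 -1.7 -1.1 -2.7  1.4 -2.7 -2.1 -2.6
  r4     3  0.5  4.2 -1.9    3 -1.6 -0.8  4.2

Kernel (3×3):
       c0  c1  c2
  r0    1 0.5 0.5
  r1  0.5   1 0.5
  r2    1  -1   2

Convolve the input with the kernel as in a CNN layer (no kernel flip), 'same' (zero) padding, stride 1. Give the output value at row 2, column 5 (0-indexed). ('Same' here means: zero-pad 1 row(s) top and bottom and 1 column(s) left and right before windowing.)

5.25

The receptive field on the zero-padded input at this output position is [4.2 4.3 0.5 / -2.5 -1.5 3 / 1.4 -2.7 -2.1]. Elementwise product with the kernel and sum: 4.2·1 + 4.3·0.5 + 0.5·0.5 + -2.5·0.5 + -1.5·1 + 3·0.5 + 1.4·1 + -2.7·-1 + -2.1·2.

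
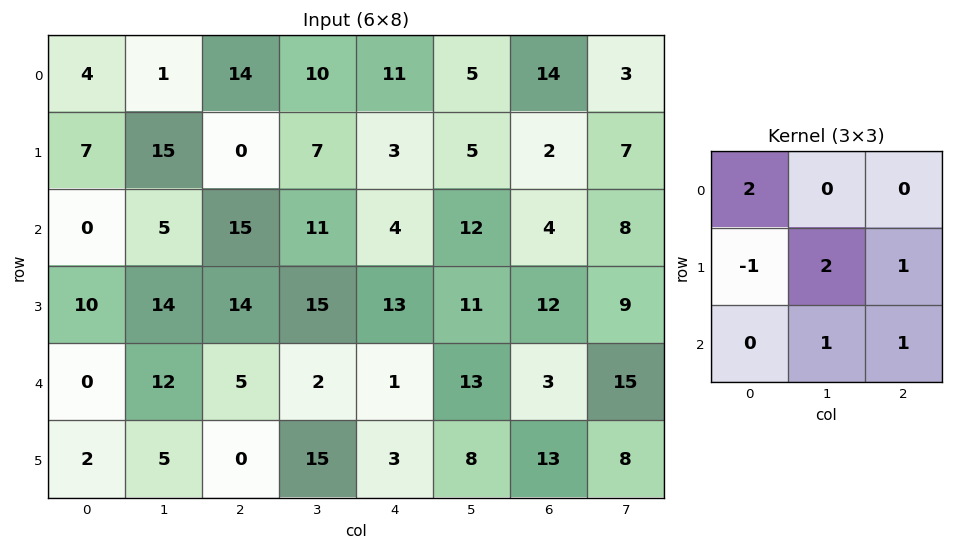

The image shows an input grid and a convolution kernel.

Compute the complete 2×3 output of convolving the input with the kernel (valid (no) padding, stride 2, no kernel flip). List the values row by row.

51 60 47
49 62 45

Output[0,0]: The receptive field on the input at this output position is [4 1 14 / 7 15 0 / 0 5 15]. Elementwise product with the kernel and sum: 4·2 + 7·-1 + 15·2 + 0·1 + 5·1 + 15·1.
Output[0,1]: The receptive field on the input at this output position is [14 10 11 / 0 7 3 / 15 11 4]. Elementwise product with the kernel and sum: 14·2 + 0·-1 + 7·2 + 3·1 + 11·1 + 4·1.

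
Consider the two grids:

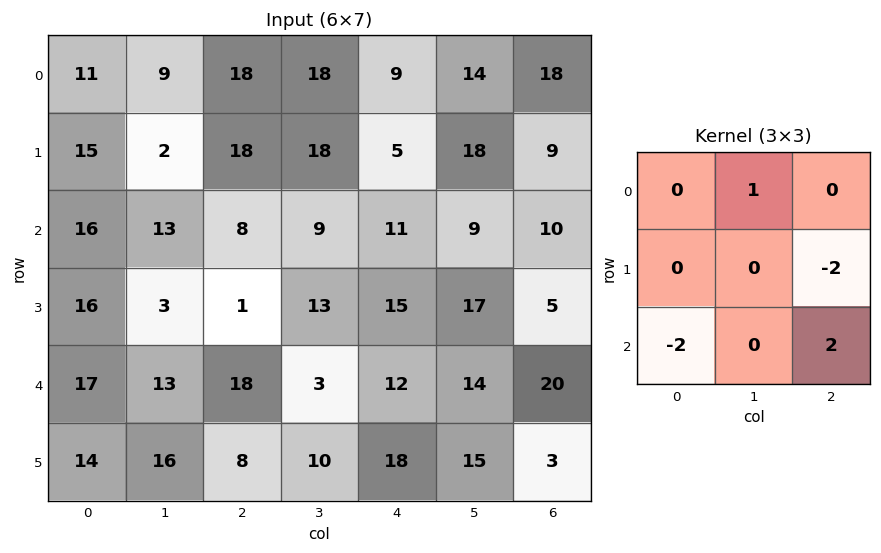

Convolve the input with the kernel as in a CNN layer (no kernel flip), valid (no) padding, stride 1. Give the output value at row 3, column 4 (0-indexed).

-53

The receptive field on the input at this output position is [15 17 5 / 12 14 20 / 18 15 3]. Elementwise product with the kernel and sum: 17·1 + 20·-2 + 18·-2 + 3·2.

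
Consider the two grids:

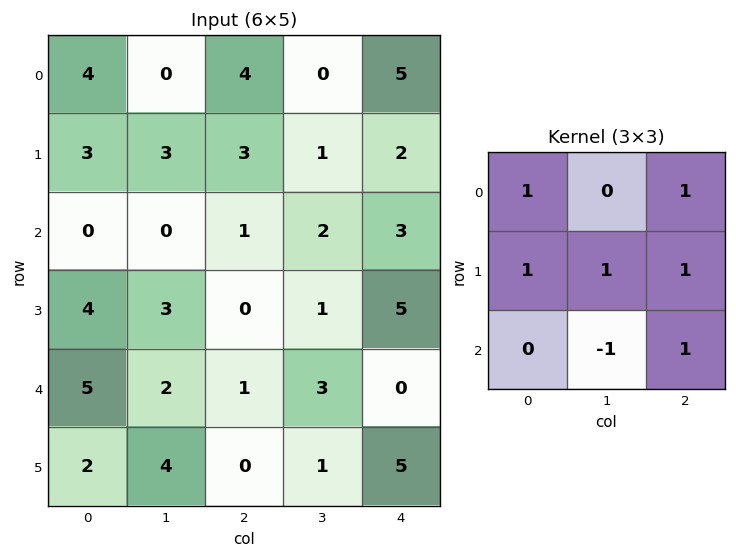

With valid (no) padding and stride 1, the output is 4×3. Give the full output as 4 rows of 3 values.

18 8 16
4 8 15
7 8 7
8 11 13

Output[0,0]: The receptive field on the input at this output position is [4 0 4 / 3 3 3 / 0 0 1]. Elementwise product with the kernel and sum: 4·1 + 4·1 + 3·1 + 3·1 + 3·1 + 0·-1 + 1·1.
Output[0,1]: The receptive field on the input at this output position is [0 4 0 / 3 3 1 / 0 1 2]. Elementwise product with the kernel and sum: 0·1 + 0·1 + 3·1 + 3·1 + 1·1 + 1·-1 + 2·1.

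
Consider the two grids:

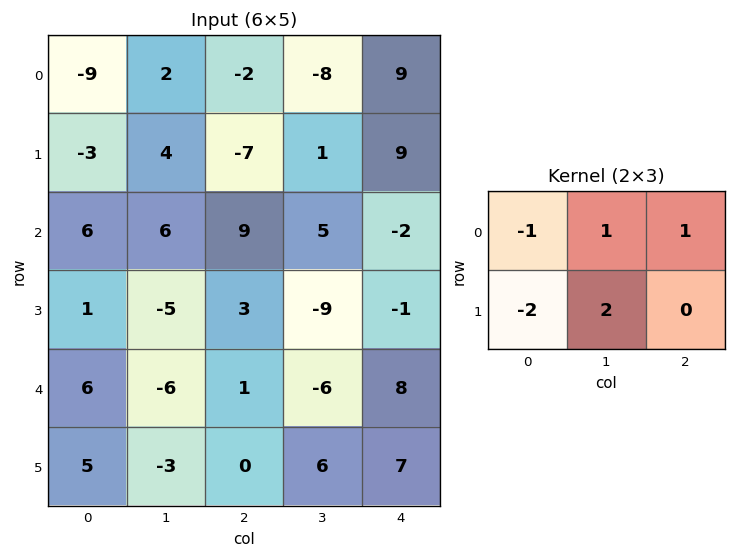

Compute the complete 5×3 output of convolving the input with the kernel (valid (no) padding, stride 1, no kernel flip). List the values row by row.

Output[0,0]: The receptive field on the input at this output position is [-9 2 -2 / -3 4 -7]. Elementwise product with the kernel and sum: -9·-1 + 2·1 + -2·1 + -3·-2 + 4·2.

23 -34 19
0 -4 9
-3 24 -30
-27 13 -27
-27 7 13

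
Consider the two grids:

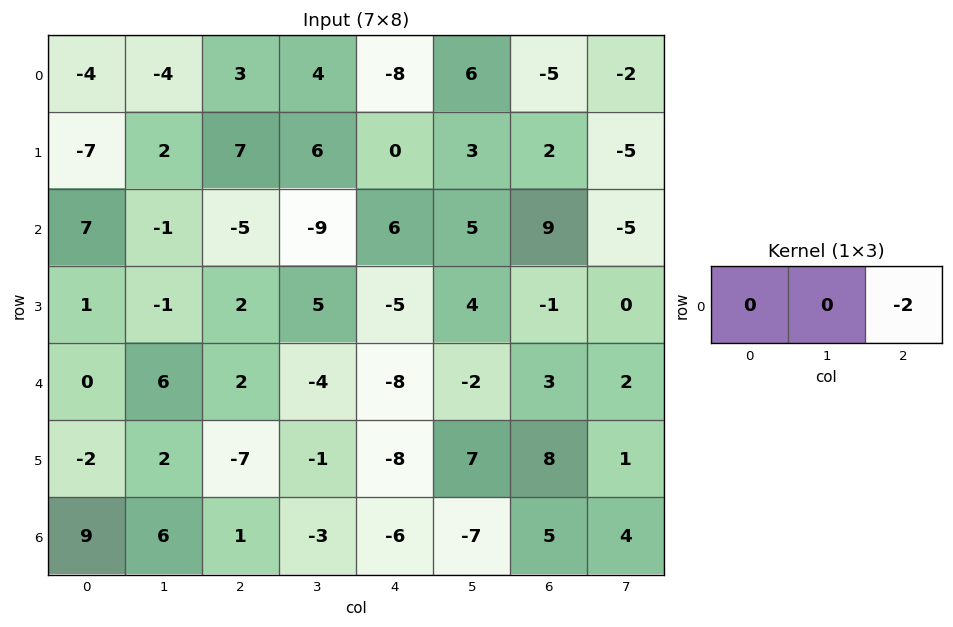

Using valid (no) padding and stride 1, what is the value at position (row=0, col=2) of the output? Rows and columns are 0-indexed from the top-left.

16

The receptive field on the input at this output position is [3 4 -8]. Elementwise product with the kernel and sum: -8·-2.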